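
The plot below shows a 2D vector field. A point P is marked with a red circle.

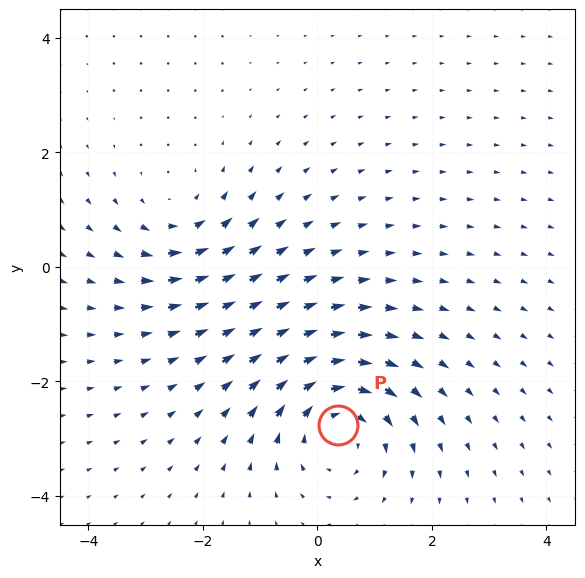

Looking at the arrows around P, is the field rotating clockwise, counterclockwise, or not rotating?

Near P at (0.4, -2.8) the arrows circulate clockwise. The curl (z-component) there is about -5; negative curl means clockwise rotation.

clockwise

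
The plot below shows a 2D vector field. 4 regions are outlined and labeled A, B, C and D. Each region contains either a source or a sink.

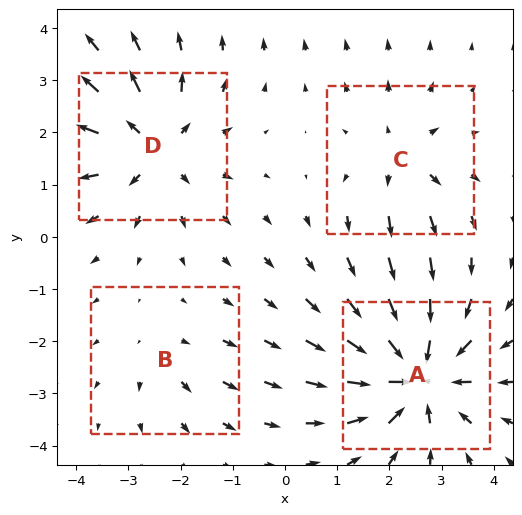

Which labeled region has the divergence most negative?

Divergence at each region's feature centre — A: about -7, B: about +2, C: about +4, D: about +5. Region A is most negative.

A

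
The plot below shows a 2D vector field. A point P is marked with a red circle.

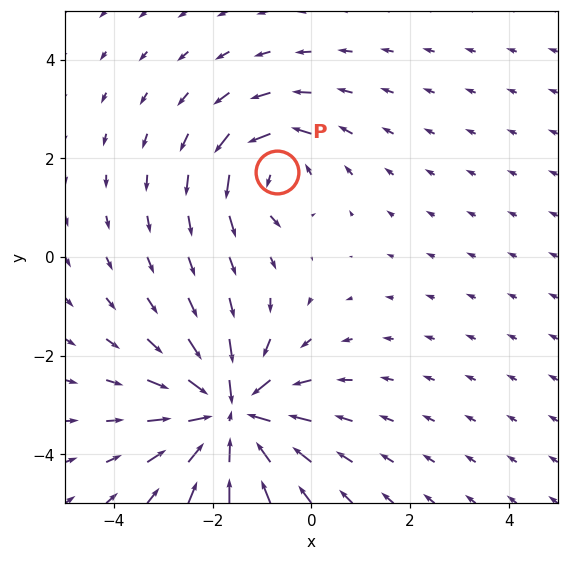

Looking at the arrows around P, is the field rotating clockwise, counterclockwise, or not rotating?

Near P at (-0.7, 1.7) the arrows circulate counterclockwise. The curl (z-component) there is about +3; positive curl means counterclockwise rotation.

counterclockwise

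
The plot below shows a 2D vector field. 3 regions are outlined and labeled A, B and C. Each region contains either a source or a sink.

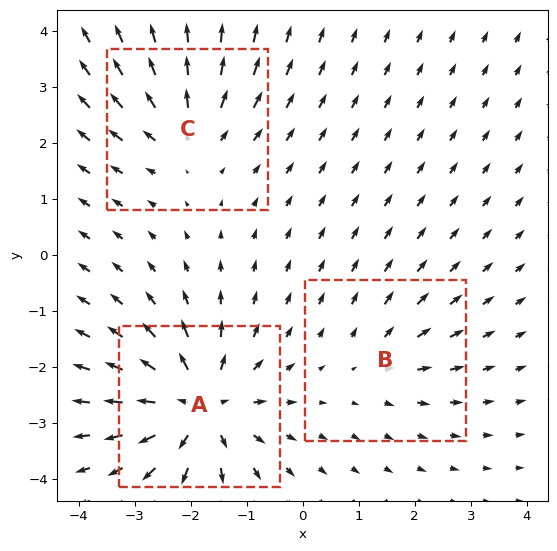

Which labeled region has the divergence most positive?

Divergence at each region's feature centre — A: about +6, B: about +2, C: about +3. Region A is most positive.

A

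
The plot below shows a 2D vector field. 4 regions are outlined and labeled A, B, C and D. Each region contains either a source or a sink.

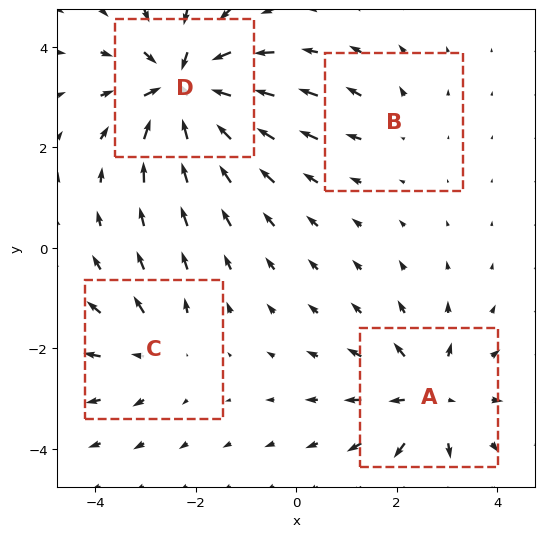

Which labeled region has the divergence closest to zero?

Divergence at each region's feature centre — A: about +5, B: about +2, C: about +3, D: about -8. Region B is closest to zero.

B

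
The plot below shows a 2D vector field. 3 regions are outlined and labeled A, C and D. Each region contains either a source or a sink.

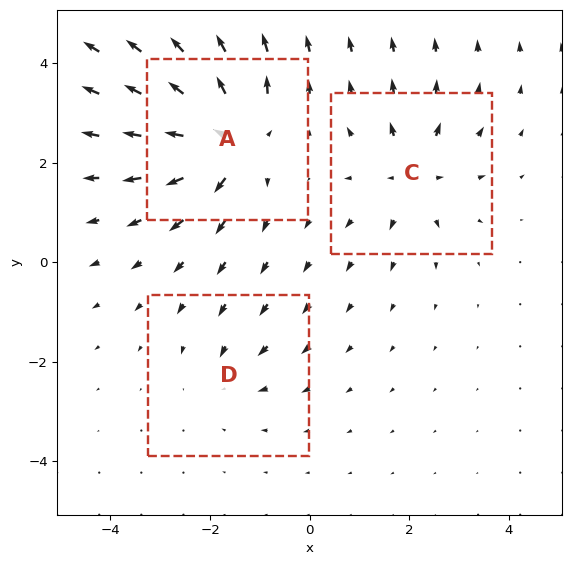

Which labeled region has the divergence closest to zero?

Divergence at each region's feature centre — A: about +6, C: about +4, D: about -2. Region D is closest to zero.

D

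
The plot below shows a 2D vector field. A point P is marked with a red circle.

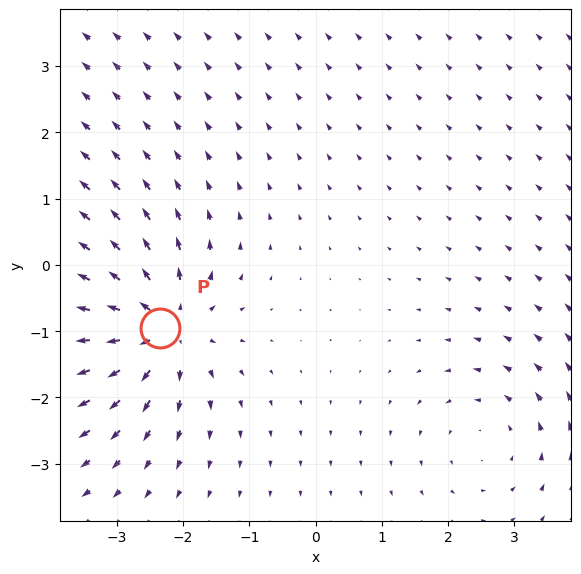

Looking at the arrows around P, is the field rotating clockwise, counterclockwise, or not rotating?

not rotating

Near P at (-2.3, -0.9) the arrows show no circulation. The curl there is ≈0.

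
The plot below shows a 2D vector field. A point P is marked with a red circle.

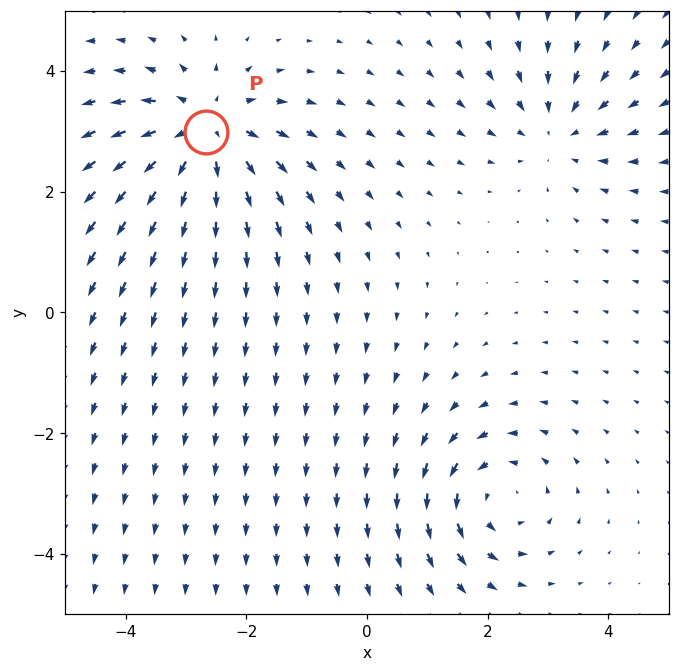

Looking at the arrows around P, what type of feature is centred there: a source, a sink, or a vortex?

At P (-2.7, 3.0) the arrows spread outward. Divergence about +6, curl ≈0 — positive divergence with near-zero curl is a source.

source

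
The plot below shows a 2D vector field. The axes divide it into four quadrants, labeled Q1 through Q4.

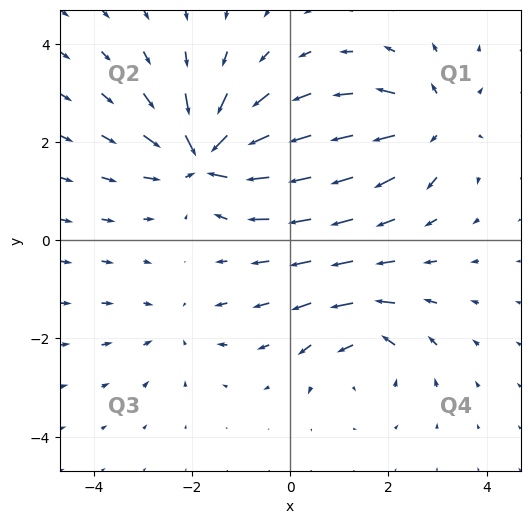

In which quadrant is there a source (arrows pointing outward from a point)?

The source sits at approximately (2.9, 2.4), which lies in quadrant Q1. The divergence there is about +4, positive as expected for a source.

Q1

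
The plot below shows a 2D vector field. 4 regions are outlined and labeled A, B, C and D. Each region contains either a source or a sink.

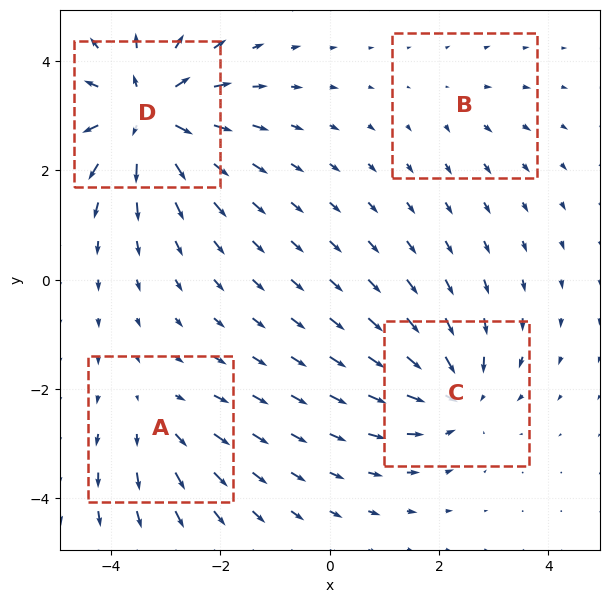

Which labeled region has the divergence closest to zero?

Divergence at each region's feature centre — A: about +3, B: about +2, C: about -5, D: about +8. Region B is closest to zero.

B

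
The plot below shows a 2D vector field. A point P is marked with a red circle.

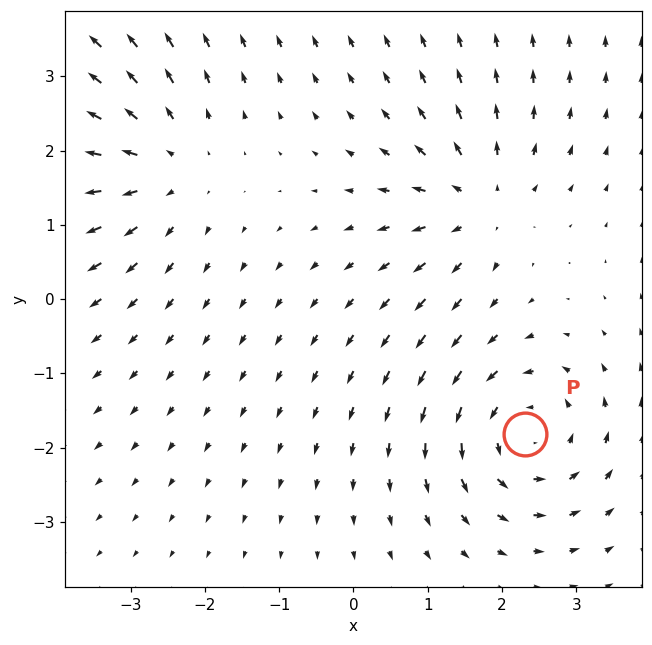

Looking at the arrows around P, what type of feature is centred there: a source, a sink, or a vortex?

vortex

At P (2.3, -1.8) the arrows circulate counterclockwise. Divergence ≈0, curl about +5 — near-zero divergence with nonzero curl is a vortex.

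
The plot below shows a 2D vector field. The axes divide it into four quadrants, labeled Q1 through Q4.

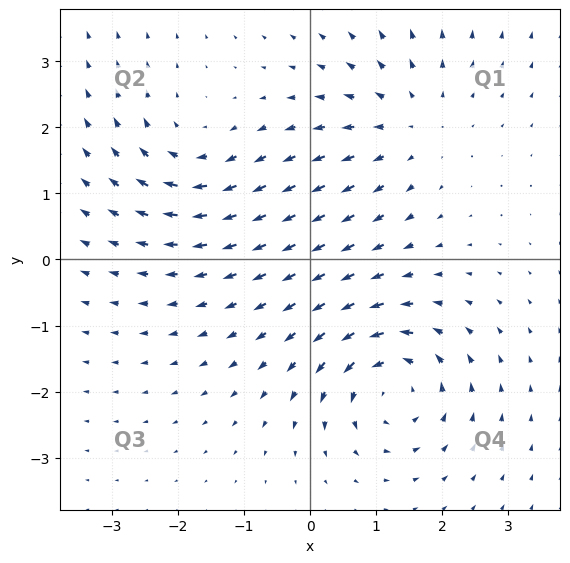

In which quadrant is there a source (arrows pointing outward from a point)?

Q1

The source sits at approximately (1.5, 2.0), which lies in quadrant Q1. The divergence there is about +3, positive as expected for a source.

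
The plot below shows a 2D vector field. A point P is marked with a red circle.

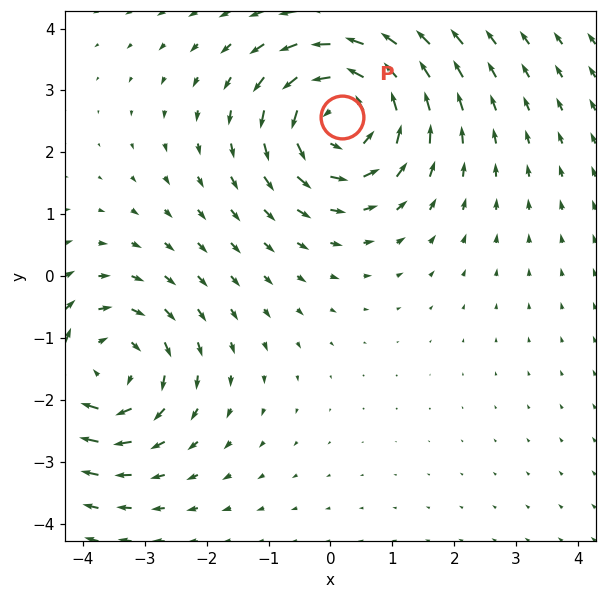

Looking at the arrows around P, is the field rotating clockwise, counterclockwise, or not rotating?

counterclockwise

Near P at (0.2, 2.6) the arrows circulate counterclockwise. The curl (z-component) there is about +5; positive curl means counterclockwise rotation.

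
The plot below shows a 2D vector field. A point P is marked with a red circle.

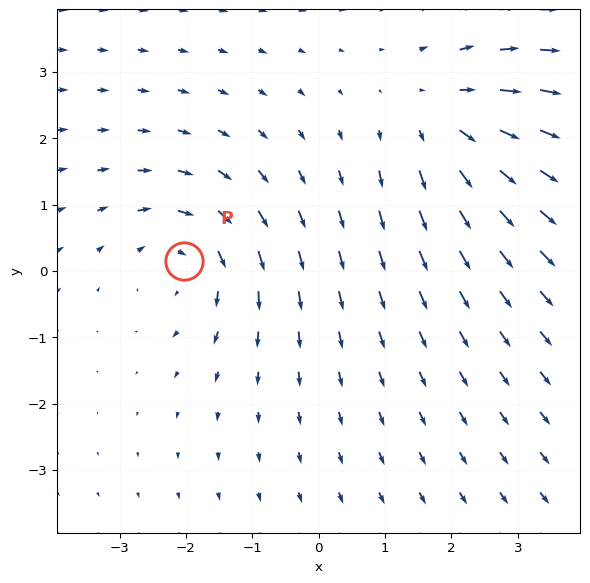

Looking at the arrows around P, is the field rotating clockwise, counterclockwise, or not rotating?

Near P at (-2.0, 0.2) the arrows circulate clockwise. The curl (z-component) there is about -3; negative curl means clockwise rotation.

clockwise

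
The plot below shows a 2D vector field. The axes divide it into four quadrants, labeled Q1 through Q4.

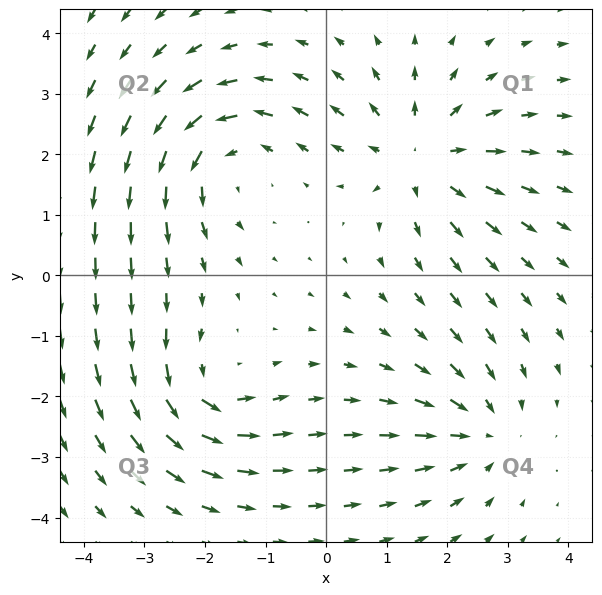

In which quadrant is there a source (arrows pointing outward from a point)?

Q1

The source sits at approximately (1.6, 2.0), which lies in quadrant Q1. The divergence there is about +3, positive as expected for a source.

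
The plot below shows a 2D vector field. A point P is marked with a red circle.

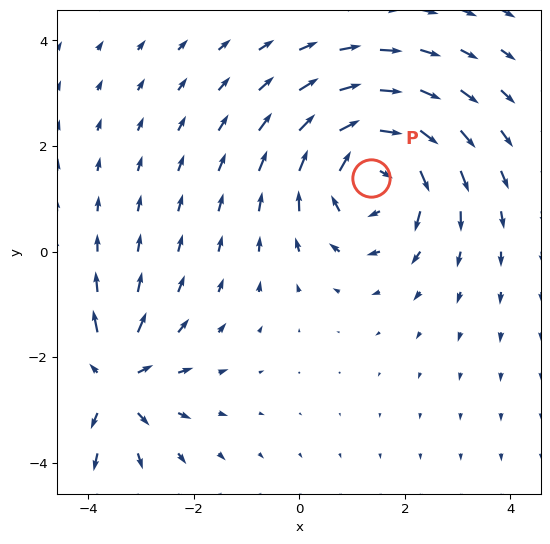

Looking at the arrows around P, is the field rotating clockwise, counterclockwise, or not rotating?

Near P at (1.4, 1.4) the arrows circulate clockwise. The curl (z-component) there is about -4; negative curl means clockwise rotation.

clockwise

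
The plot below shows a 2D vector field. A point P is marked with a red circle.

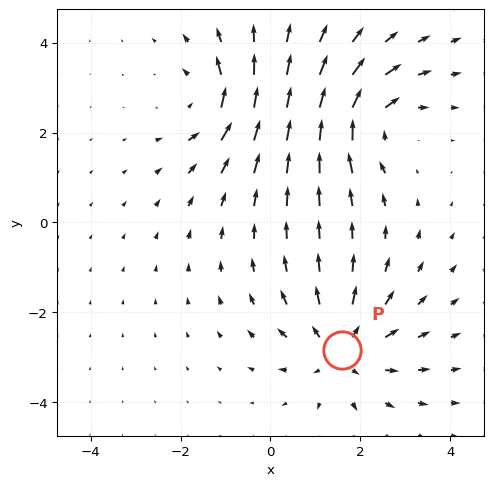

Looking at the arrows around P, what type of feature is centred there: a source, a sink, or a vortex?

source

At P (1.6, -2.8) the arrows spread outward. Divergence about +4, curl ≈0 — positive divergence with near-zero curl is a source.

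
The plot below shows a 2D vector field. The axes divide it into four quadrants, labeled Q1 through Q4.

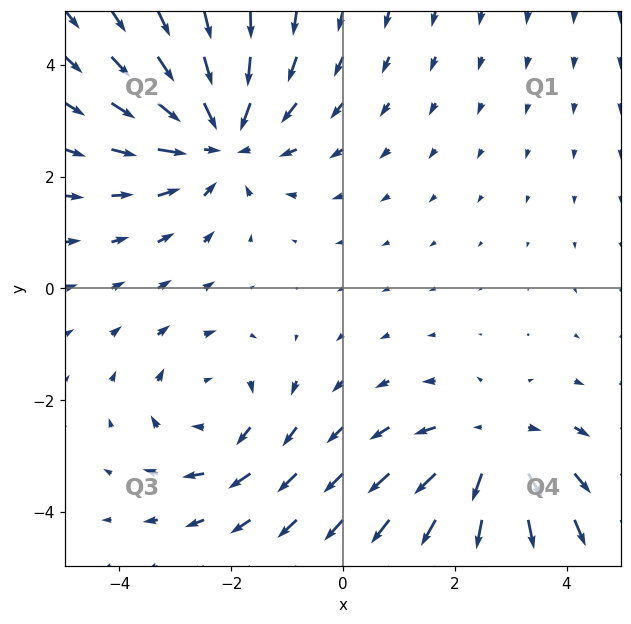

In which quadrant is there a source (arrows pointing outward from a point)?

The source sits at approximately (2.7, -3.0), which lies in quadrant Q4. The divergence there is about +4, positive as expected for a source.

Q4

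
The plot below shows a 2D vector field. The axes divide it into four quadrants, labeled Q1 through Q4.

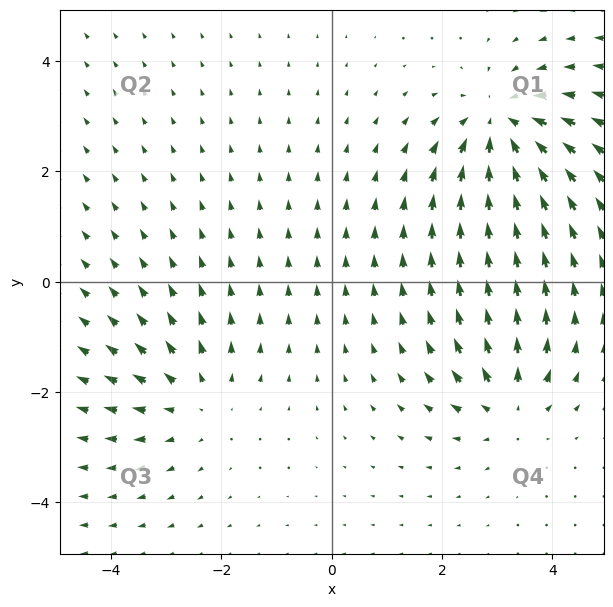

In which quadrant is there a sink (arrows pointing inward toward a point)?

The sink sits at approximately (3.1, 2.8), which lies in quadrant Q1. The divergence there is about -4, negative as expected for a sink.

Q1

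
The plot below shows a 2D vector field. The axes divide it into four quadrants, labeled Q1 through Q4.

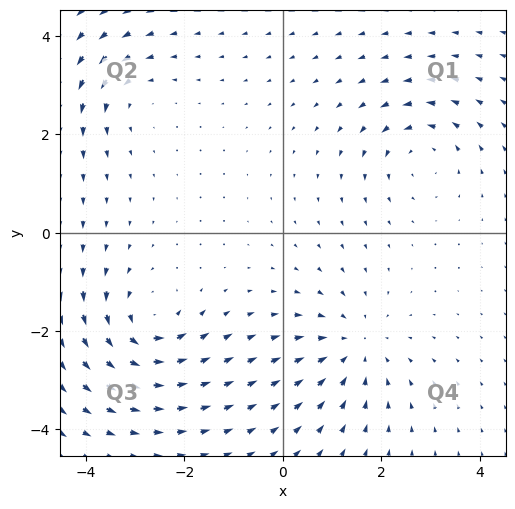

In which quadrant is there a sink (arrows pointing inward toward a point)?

The sink sits at approximately (1.5, -2.3), which lies in quadrant Q4. The divergence there is about -4, negative as expected for a sink.

Q4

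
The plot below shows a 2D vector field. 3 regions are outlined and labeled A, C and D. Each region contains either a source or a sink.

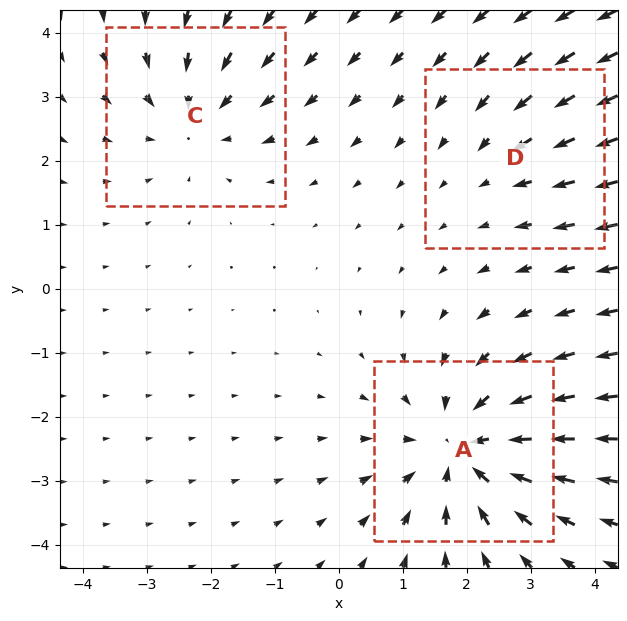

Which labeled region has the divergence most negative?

A

Divergence at each region's feature centre — A: about -4, C: about -3, D: about -2. Region A is most negative.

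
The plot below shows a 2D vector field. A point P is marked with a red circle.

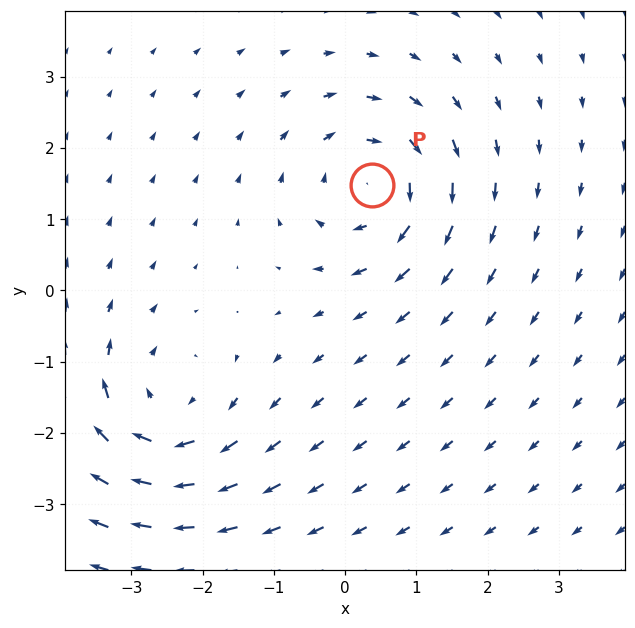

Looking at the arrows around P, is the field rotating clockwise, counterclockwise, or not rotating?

Near P at (0.4, 1.5) the arrows circulate clockwise. The curl (z-component) there is about -5; negative curl means clockwise rotation.

clockwise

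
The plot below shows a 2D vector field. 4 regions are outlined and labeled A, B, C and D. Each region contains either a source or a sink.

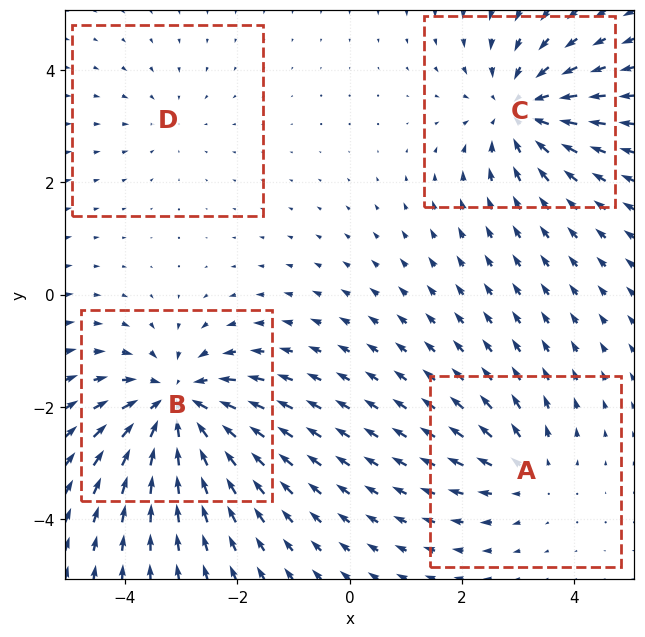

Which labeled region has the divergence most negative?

Divergence at each region's feature centre — A: about +3, B: about -7, C: about -5, D: about -2. Region B is most negative.

B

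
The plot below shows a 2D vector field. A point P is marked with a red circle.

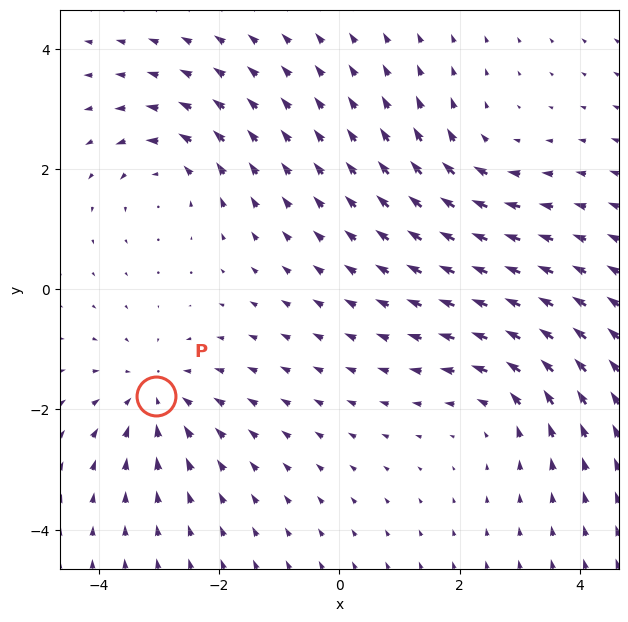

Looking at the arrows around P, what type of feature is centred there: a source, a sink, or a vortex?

sink

At P (-3.1, -1.8) the arrows converge inward. Divergence about -3, curl ≈0 — negative divergence with near-zero curl is a sink.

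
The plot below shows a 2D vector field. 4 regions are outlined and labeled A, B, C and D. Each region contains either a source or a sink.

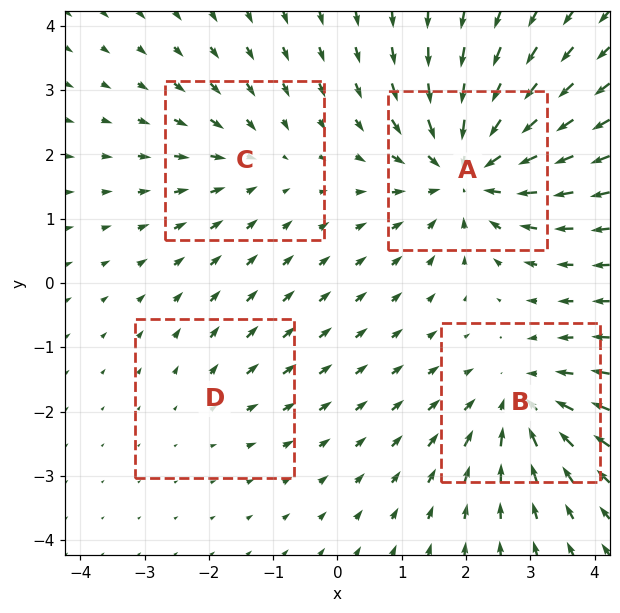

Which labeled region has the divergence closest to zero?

Divergence at each region's feature centre — A: about -7, B: about -5, C: about -3, D: about +2. Region D is closest to zero.

D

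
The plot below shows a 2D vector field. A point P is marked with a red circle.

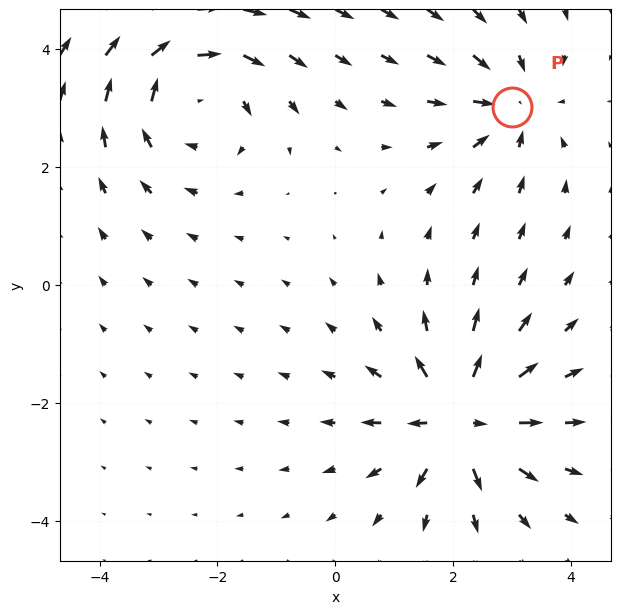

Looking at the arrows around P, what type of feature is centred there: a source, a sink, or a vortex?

sink

At P (3.0, 3.0) the arrows converge inward. Divergence about -3, curl ≈0 — negative divergence with near-zero curl is a sink.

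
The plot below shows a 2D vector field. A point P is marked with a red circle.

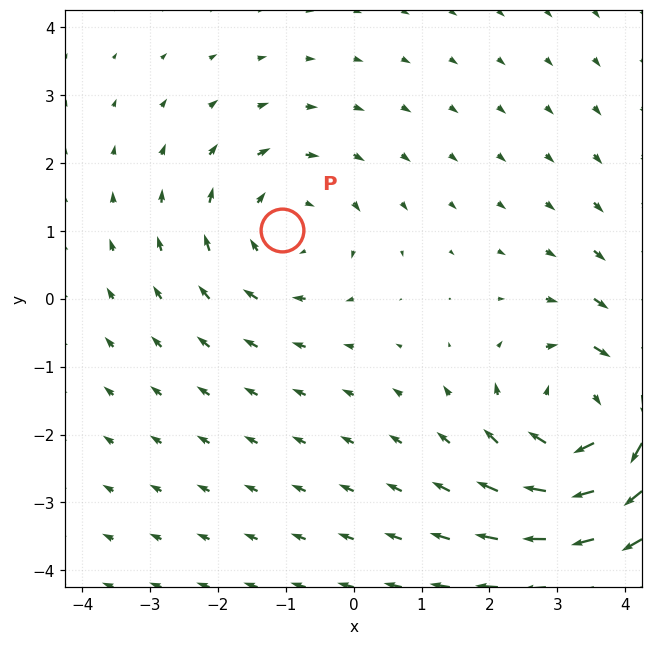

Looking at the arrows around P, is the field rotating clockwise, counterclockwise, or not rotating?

clockwise

Near P at (-1.1, 1.0) the arrows circulate clockwise. The curl (z-component) there is about -2; negative curl means clockwise rotation.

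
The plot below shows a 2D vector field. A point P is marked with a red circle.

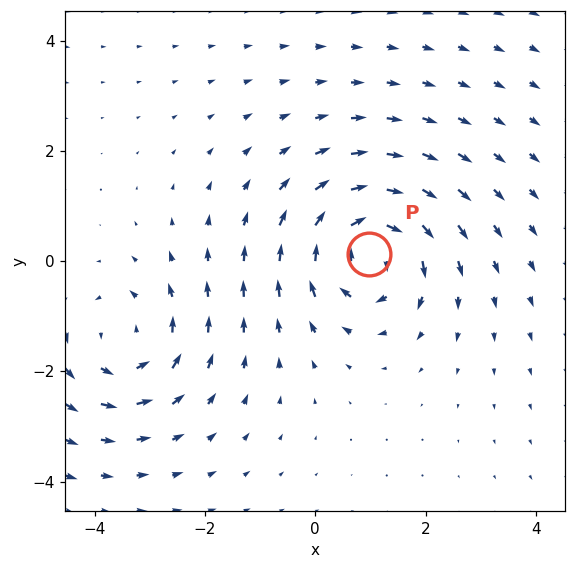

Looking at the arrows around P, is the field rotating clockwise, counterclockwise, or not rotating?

clockwise

Near P at (1.0, 0.1) the arrows circulate clockwise. The curl (z-component) there is about -6; negative curl means clockwise rotation.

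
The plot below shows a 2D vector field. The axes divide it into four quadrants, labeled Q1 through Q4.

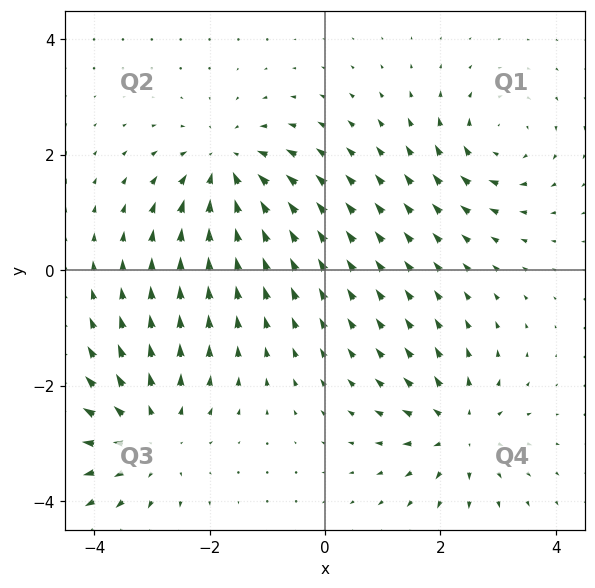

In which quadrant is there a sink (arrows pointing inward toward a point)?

Q2

The sink sits at approximately (-1.7, 1.8), which lies in quadrant Q2. The divergence there is about -5, negative as expected for a sink.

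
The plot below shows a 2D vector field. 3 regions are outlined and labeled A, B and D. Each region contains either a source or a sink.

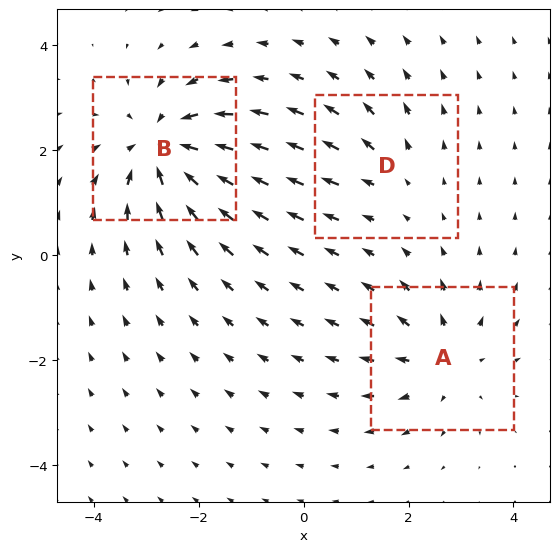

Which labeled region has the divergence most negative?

B

Divergence at each region's feature centre — A: about +3, B: about -5, D: about +2. Region B is most negative.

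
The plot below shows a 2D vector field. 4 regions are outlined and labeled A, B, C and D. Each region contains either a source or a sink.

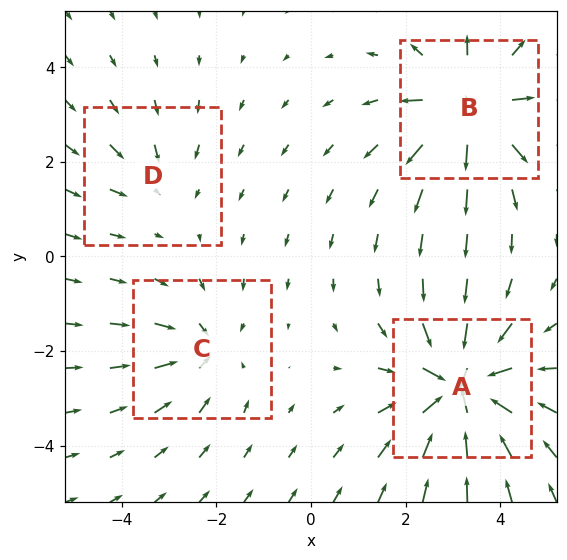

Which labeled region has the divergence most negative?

Divergence at each region's feature centre — A: about -8, B: about +6, C: about -4, D: about -2. Region A is most negative.

A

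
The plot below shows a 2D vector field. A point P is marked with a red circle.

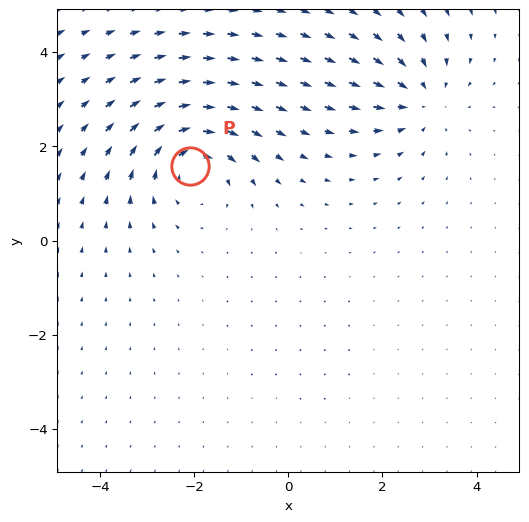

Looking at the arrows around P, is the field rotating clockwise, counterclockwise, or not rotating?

Near P at (-2.1, 1.6) the arrows circulate clockwise. The curl (z-component) there is about -4; negative curl means clockwise rotation.

clockwise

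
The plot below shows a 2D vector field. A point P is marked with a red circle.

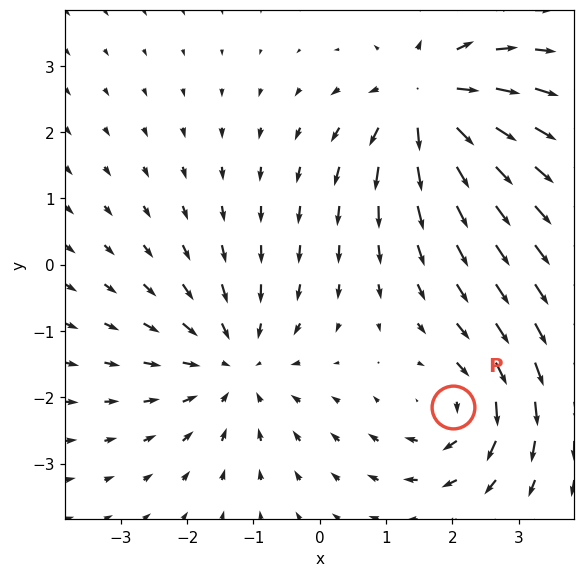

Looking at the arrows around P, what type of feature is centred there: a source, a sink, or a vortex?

vortex

At P (2.0, -2.1) the arrows circulate clockwise. Divergence ≈0, curl about -4 — near-zero divergence with nonzero curl is a vortex.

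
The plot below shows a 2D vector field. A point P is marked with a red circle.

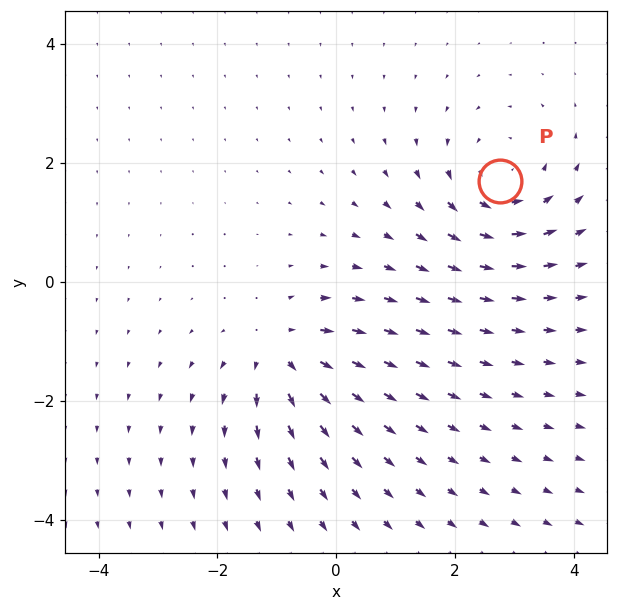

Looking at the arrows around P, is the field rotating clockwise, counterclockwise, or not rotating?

counterclockwise

Near P at (2.8, 1.7) the arrows circulate counterclockwise. The curl (z-component) there is about +4; positive curl means counterclockwise rotation.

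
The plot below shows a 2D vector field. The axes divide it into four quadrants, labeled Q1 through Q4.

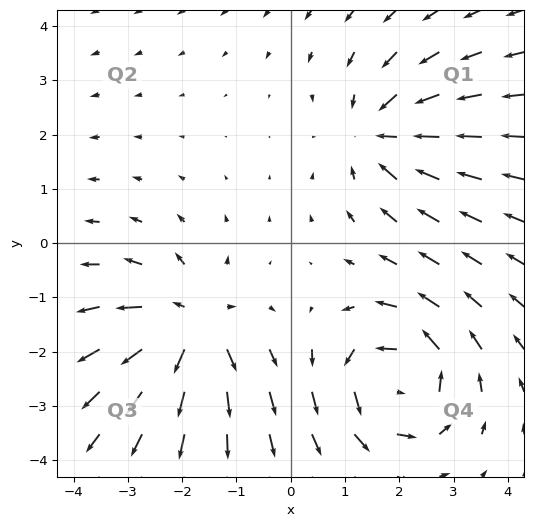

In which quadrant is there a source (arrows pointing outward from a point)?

The source sits at approximately (-1.8, -1.5), which lies in quadrant Q3. The divergence there is about +6, positive as expected for a source.

Q3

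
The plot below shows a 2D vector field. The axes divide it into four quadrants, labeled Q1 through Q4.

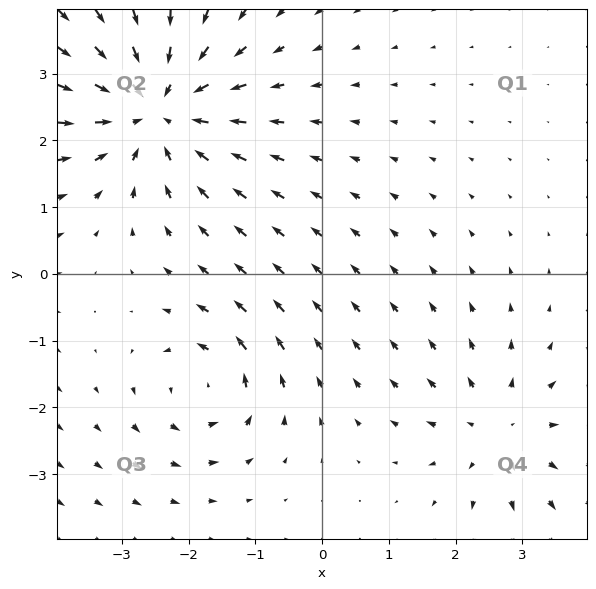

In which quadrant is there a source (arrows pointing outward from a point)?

The source sits at approximately (2.7, -2.3), which lies in quadrant Q4. The divergence there is about +3, positive as expected for a source.

Q4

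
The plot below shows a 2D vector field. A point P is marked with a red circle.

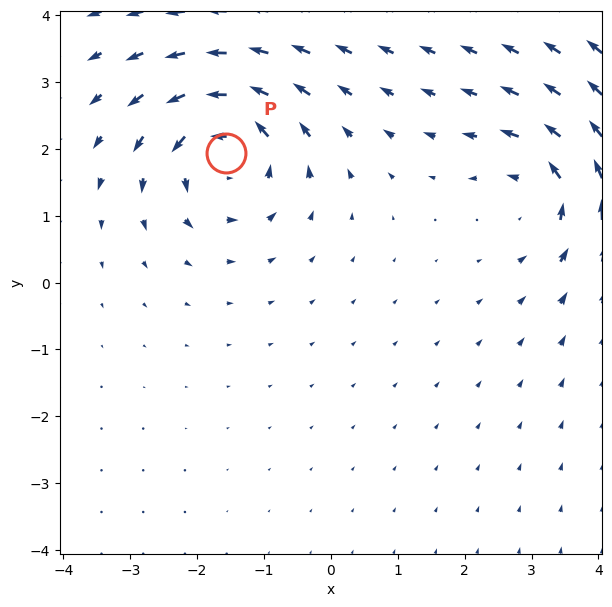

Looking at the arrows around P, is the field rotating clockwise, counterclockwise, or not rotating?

Near P at (-1.6, 1.9) the arrows circulate counterclockwise. The curl (z-component) there is about +5; positive curl means counterclockwise rotation.

counterclockwise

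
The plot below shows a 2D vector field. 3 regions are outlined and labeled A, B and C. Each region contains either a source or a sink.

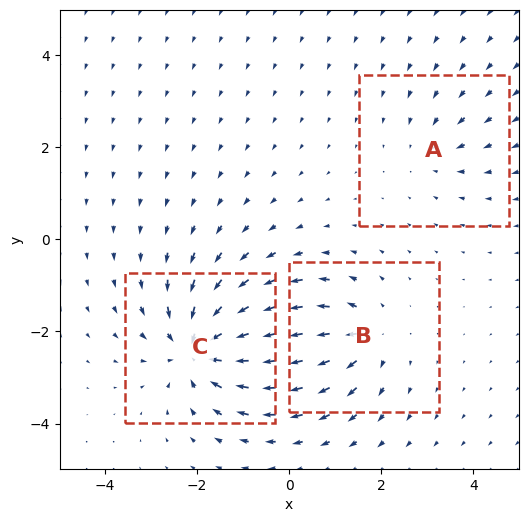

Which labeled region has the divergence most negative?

C

Divergence at each region's feature centre — A: about -2, B: about +3, C: about -5. Region C is most negative.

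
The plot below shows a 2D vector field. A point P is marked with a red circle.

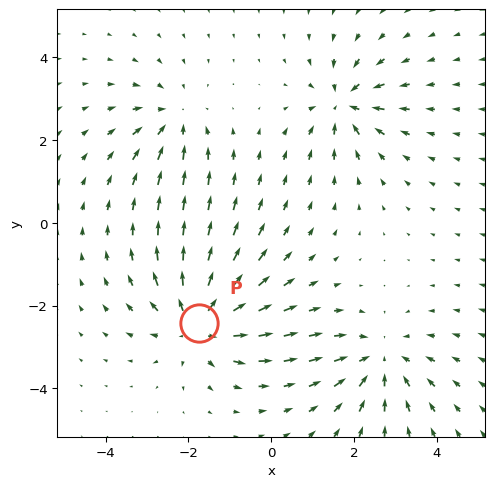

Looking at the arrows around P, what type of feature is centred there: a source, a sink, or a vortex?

At P (-1.7, -2.4) the arrows spread outward. Divergence about +5, curl ≈0 — positive divergence with near-zero curl is a source.

source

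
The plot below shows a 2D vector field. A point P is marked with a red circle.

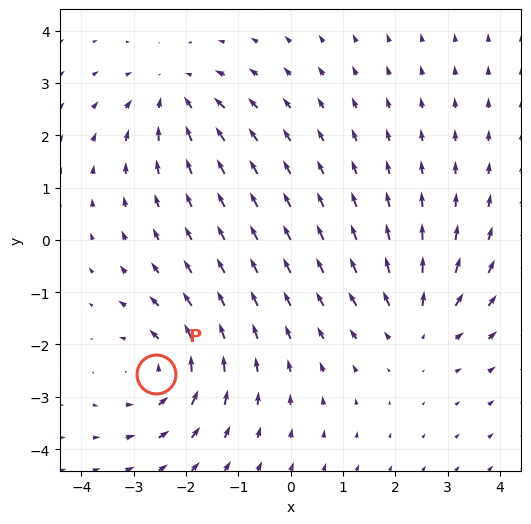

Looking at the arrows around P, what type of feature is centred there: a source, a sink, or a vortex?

vortex

At P (-2.6, -2.6) the arrows circulate counterclockwise. Divergence ≈0, curl about +4 — near-zero divergence with nonzero curl is a vortex.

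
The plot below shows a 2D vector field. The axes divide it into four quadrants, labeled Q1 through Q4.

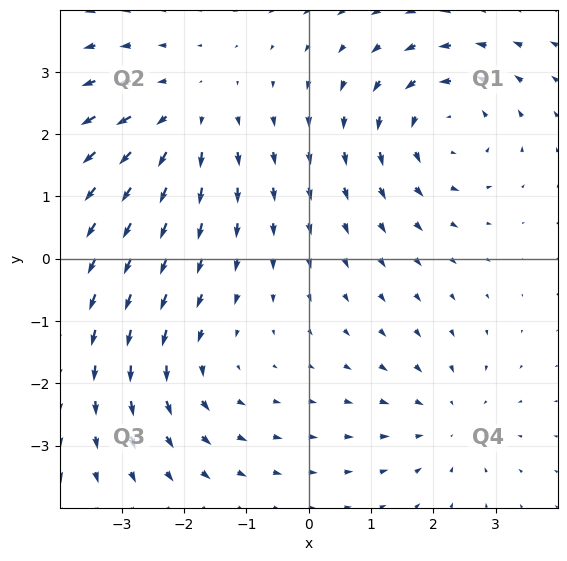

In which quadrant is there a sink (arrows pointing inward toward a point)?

Q4

The sink sits at approximately (2.2, -2.6), which lies in quadrant Q4. The divergence there is about -2, negative as expected for a sink.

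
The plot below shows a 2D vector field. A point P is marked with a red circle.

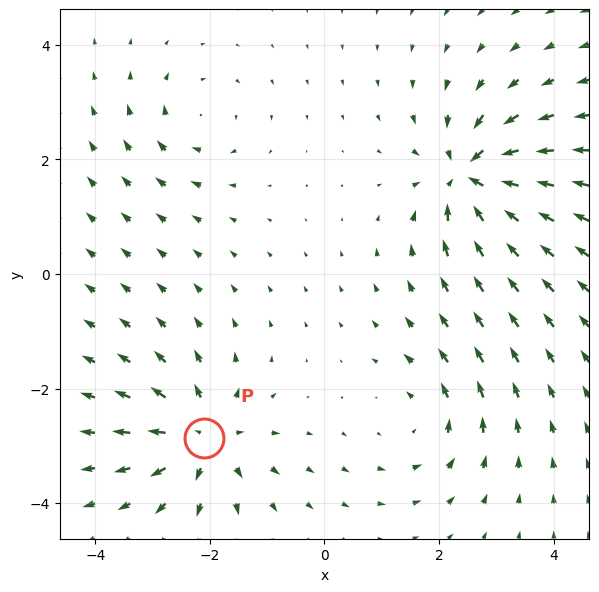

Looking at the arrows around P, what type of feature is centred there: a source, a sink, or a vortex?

source

At P (-2.1, -2.9) the arrows spread outward. Divergence about +6, curl ≈0 — positive divergence with near-zero curl is a source.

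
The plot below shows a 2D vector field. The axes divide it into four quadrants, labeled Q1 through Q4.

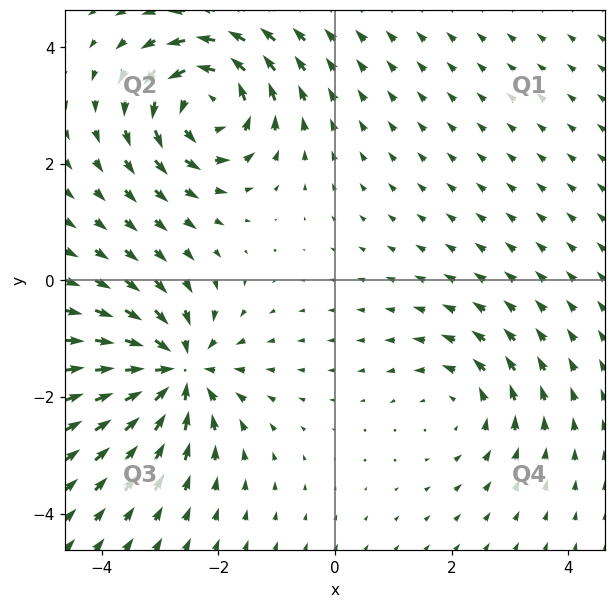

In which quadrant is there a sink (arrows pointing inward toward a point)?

The sink sits at approximately (-2.7, -1.6), which lies in quadrant Q3. The divergence there is about -5, negative as expected for a sink.

Q3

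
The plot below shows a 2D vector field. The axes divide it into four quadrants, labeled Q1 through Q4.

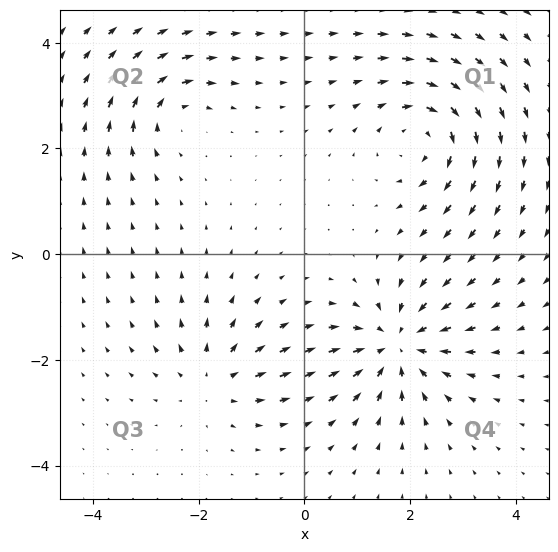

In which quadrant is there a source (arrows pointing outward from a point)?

Q3

The source sits at approximately (-1.7, -2.4), which lies in quadrant Q3. The divergence there is about +3, positive as expected for a source.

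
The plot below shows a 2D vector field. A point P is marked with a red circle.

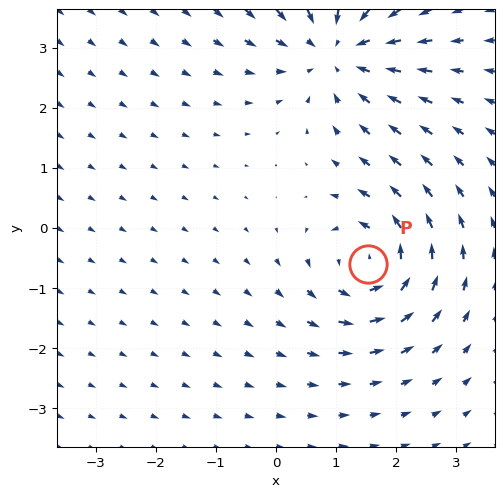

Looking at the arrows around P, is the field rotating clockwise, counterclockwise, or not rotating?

counterclockwise

Near P at (1.5, -0.6) the arrows circulate counterclockwise. The curl (z-component) there is about +4; positive curl means counterclockwise rotation.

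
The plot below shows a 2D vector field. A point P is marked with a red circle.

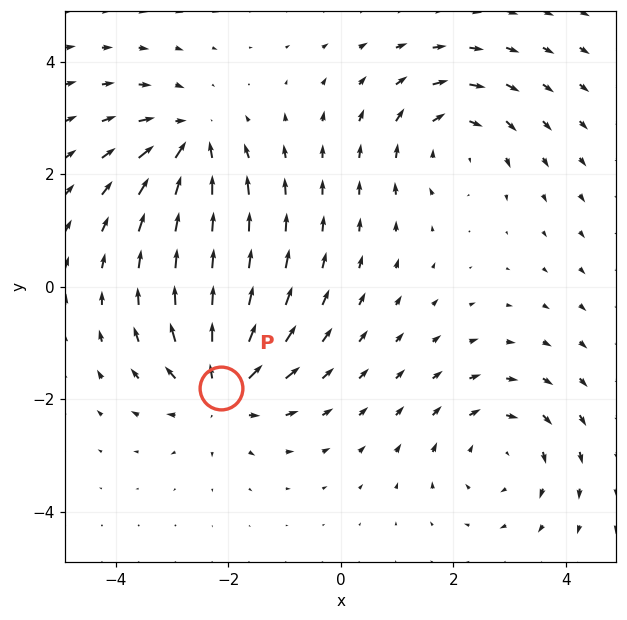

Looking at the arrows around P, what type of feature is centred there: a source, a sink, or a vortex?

source

At P (-2.1, -1.8) the arrows spread outward. Divergence about +6, curl ≈0 — positive divergence with near-zero curl is a source.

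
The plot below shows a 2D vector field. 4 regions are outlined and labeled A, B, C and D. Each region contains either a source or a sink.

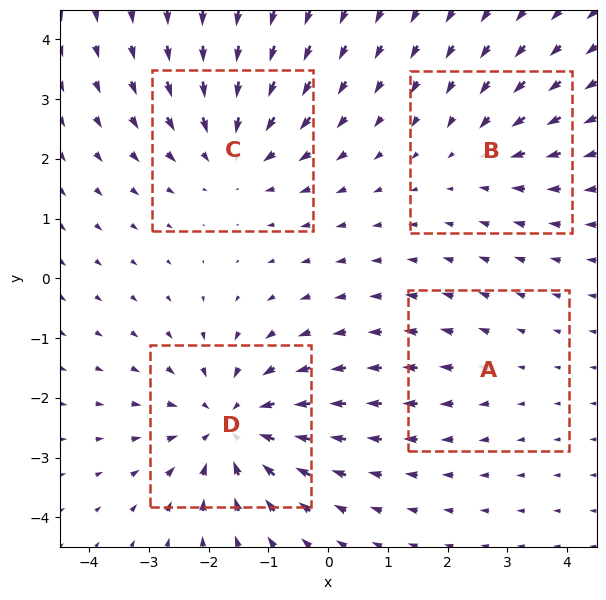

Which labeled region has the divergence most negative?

D

Divergence at each region's feature centre — A: about +2, B: about -3, C: about -4, D: about -6. Region D is most negative.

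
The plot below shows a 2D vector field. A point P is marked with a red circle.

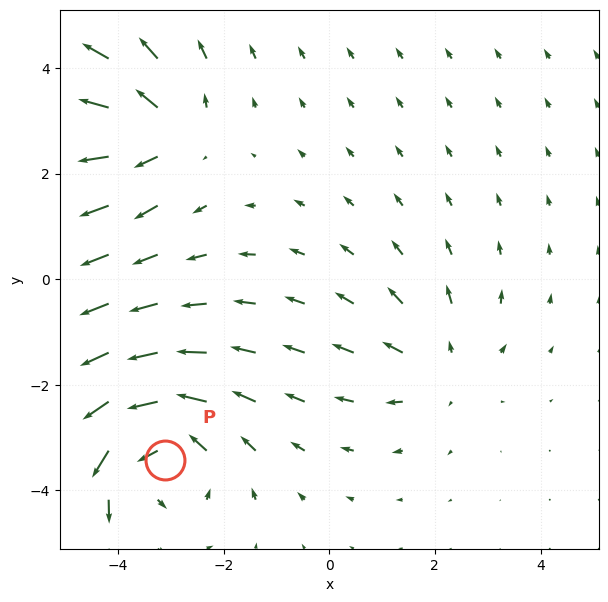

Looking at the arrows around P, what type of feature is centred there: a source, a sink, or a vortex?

vortex

At P (-3.1, -3.4) the arrows circulate counterclockwise. Divergence ≈0, curl about +4 — near-zero divergence with nonzero curl is a vortex.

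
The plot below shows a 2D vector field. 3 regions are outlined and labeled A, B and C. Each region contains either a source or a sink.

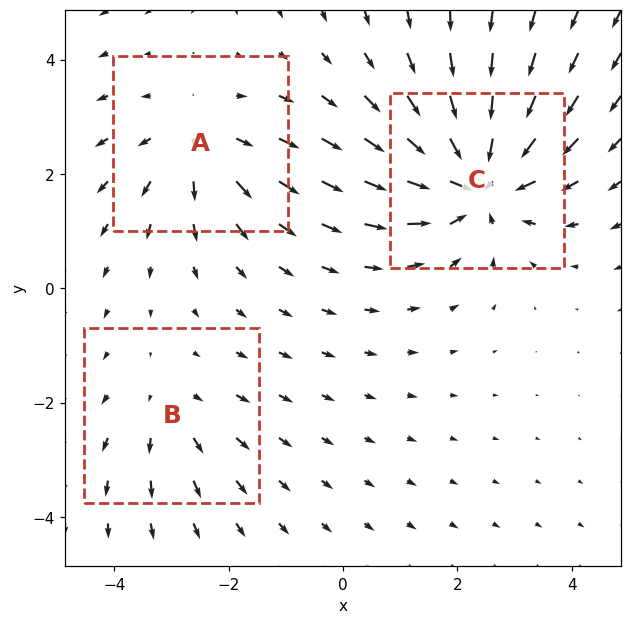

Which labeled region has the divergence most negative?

Divergence at each region's feature centre — A: about +3, B: about +2, C: about -5. Region C is most negative.

C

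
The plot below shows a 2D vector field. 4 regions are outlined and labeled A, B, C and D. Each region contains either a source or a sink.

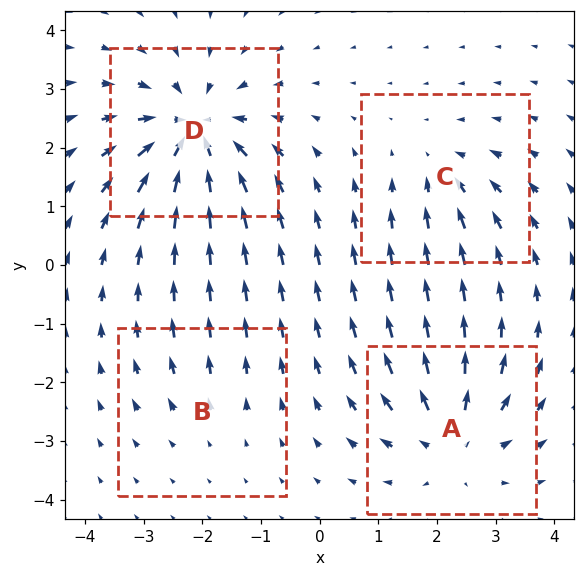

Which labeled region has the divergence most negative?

Divergence at each region's feature centre — A: about +5, B: about +2, C: about -3, D: about -7. Region D is most negative.

D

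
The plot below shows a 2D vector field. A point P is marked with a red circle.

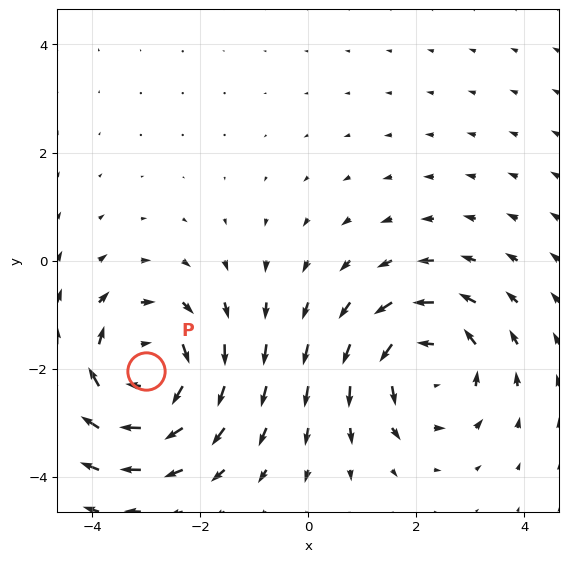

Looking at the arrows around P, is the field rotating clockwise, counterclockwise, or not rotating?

clockwise

Near P at (-3.0, -2.0) the arrows circulate clockwise. The curl (z-component) there is about -4; negative curl means clockwise rotation.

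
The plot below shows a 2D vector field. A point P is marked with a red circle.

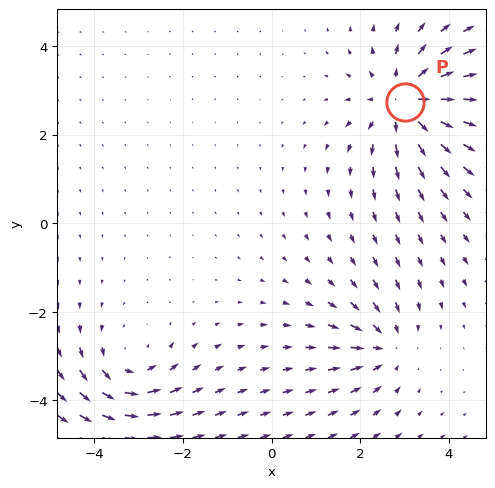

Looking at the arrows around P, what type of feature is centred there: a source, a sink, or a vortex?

source

At P (3.0, 2.7) the arrows spread outward. Divergence about +5, curl ≈0 — positive divergence with near-zero curl is a source.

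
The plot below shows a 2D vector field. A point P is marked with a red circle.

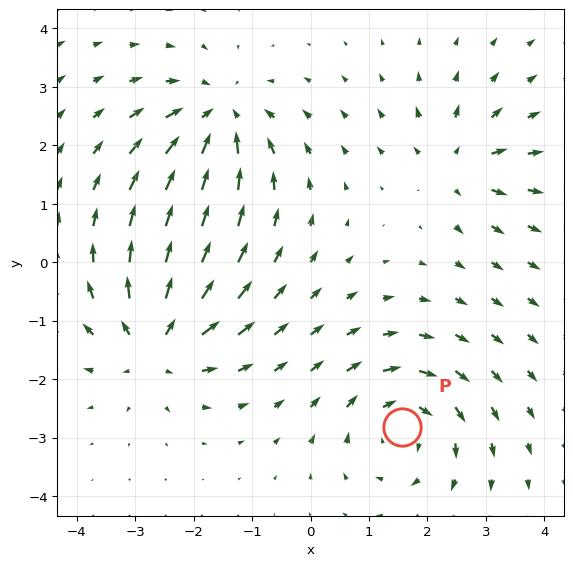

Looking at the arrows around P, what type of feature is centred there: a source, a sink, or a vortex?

At P (1.6, -2.8) the arrows circulate clockwise. Divergence ≈0, curl about -5 — near-zero divergence with nonzero curl is a vortex.

vortex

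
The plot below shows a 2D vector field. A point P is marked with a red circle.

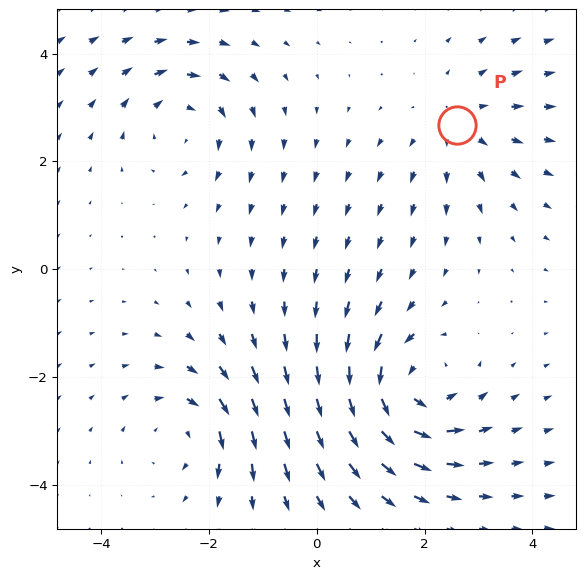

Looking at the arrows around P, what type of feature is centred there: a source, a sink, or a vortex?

source

At P (2.6, 2.7) the arrows spread outward. Divergence about +3, curl ≈0 — positive divergence with near-zero curl is a source.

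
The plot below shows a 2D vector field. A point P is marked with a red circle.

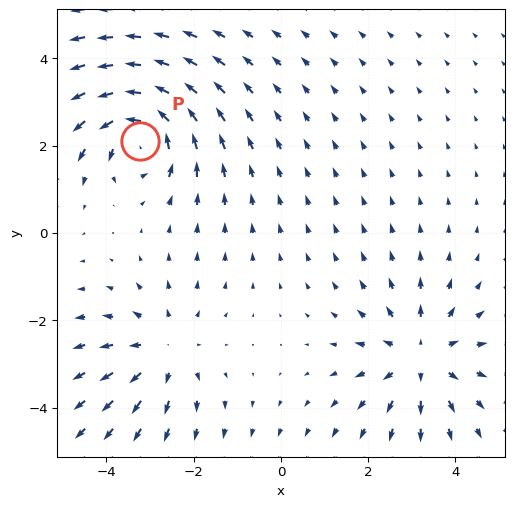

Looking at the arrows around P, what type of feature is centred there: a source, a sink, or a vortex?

vortex

At P (-3.2, 2.1) the arrows circulate counterclockwise. Divergence ≈0, curl about +7 — near-zero divergence with nonzero curl is a vortex.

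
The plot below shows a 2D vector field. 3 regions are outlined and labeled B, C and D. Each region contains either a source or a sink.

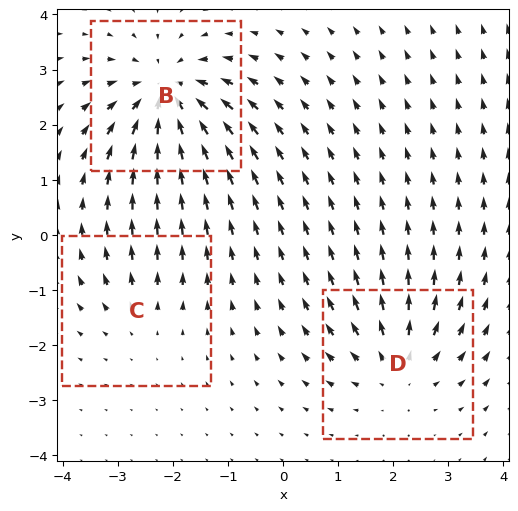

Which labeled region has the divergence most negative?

B

Divergence at each region's feature centre — B: about -5, C: about +2, D: about +3. Region B is most negative.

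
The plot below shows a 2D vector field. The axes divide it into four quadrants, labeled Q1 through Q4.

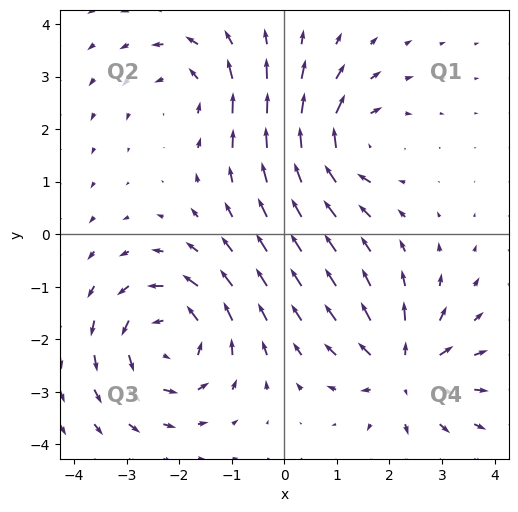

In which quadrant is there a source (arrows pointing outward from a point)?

The source sits at approximately (2.3, -2.6), which lies in quadrant Q4. The divergence there is about +5, positive as expected for a source.

Q4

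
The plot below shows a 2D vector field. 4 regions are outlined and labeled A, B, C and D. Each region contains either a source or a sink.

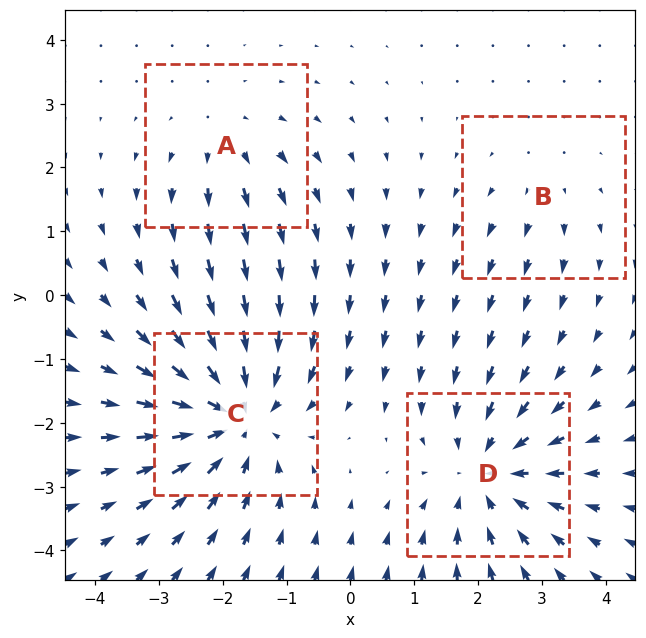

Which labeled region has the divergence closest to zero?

B

Divergence at each region's feature centre — A: about +3, B: about +2, C: about -6, D: about -5. Region B is closest to zero.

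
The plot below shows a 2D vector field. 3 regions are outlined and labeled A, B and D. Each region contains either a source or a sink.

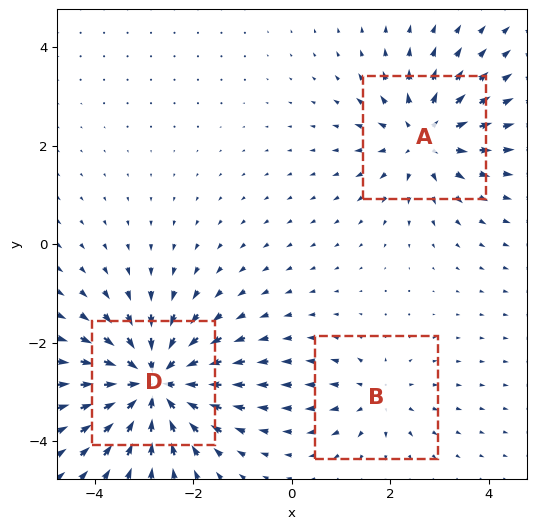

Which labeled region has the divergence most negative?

Divergence at each region's feature centre — A: about +4, B: about +2, D: about -6. Region D is most negative.

D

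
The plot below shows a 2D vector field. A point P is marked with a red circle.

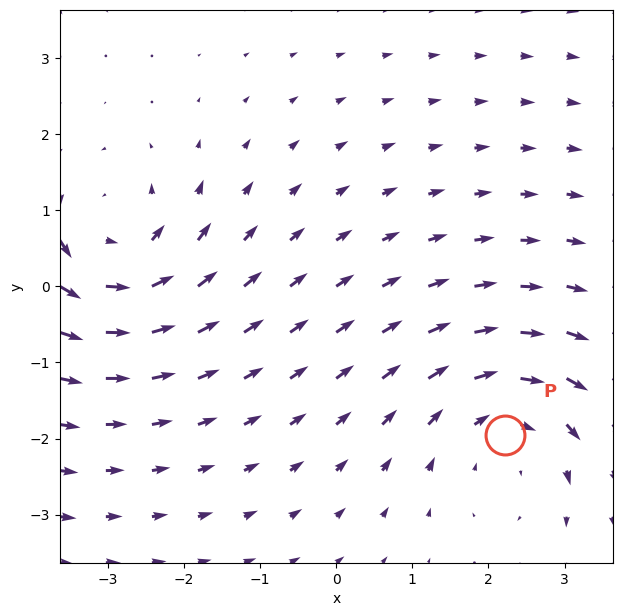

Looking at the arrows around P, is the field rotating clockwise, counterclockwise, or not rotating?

clockwise

Near P at (2.2, -2.0) the arrows circulate clockwise. The curl (z-component) there is about -3; negative curl means clockwise rotation.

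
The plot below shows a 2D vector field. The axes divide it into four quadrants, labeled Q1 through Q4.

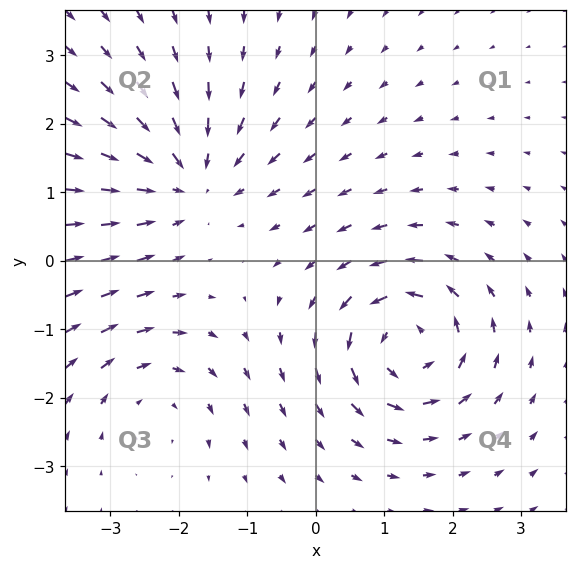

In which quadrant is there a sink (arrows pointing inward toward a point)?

The sink sits at approximately (-1.9, 1.2), which lies in quadrant Q2. The divergence there is about -4, negative as expected for a sink.

Q2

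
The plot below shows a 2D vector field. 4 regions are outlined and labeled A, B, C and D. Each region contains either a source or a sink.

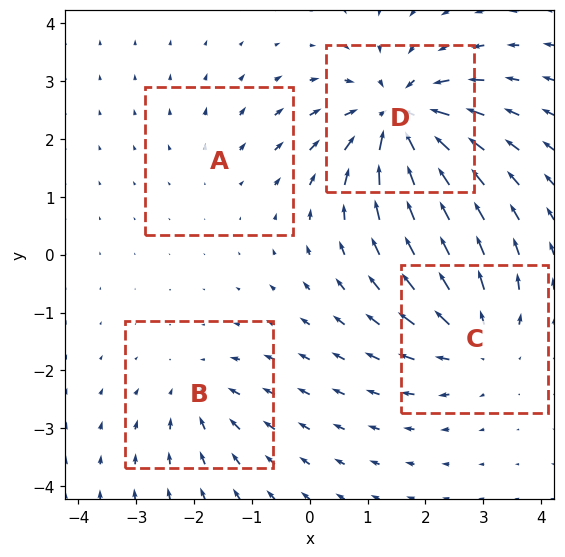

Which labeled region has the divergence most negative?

D

Divergence at each region's feature centre — A: about +2, B: about -4, C: about +5, D: about -8. Region D is most negative.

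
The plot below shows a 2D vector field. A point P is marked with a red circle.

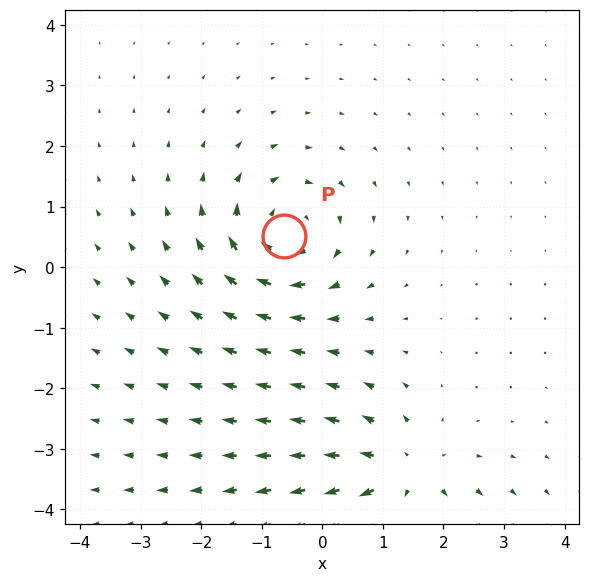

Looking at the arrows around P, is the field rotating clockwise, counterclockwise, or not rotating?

clockwise

Near P at (-0.6, 0.5) the arrows circulate clockwise. The curl (z-component) there is about -5; negative curl means clockwise rotation.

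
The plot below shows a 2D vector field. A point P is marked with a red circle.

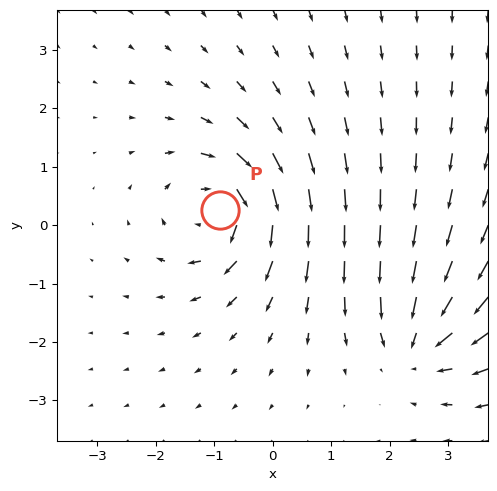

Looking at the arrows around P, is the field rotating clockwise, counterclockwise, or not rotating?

clockwise

Near P at (-0.9, 0.3) the arrows circulate clockwise. The curl (z-component) there is about -6; negative curl means clockwise rotation.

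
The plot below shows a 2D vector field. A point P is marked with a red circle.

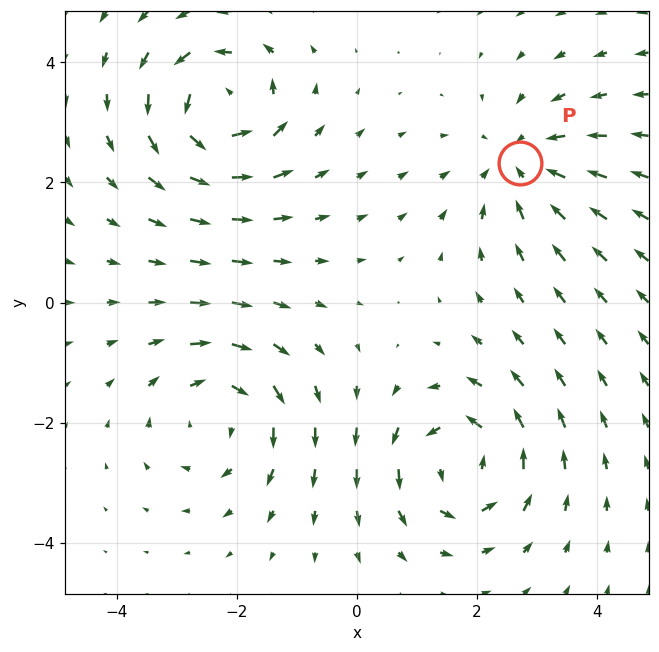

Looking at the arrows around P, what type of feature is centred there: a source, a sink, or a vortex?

At P (2.7, 2.3) the arrows converge inward. Divergence about -4, curl ≈0 — negative divergence with near-zero curl is a sink.

sink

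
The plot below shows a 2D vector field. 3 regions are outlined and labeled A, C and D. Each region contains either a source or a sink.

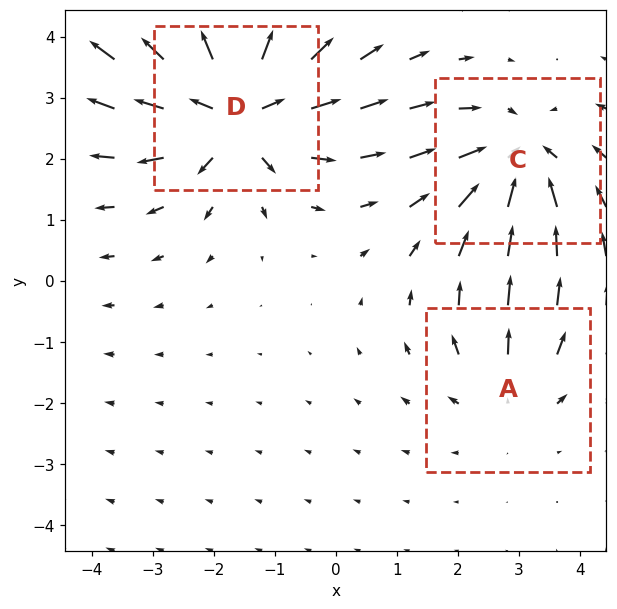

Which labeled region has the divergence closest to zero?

A

Divergence at each region's feature centre — A: about +2, C: about -3, D: about +5. Region A is closest to zero.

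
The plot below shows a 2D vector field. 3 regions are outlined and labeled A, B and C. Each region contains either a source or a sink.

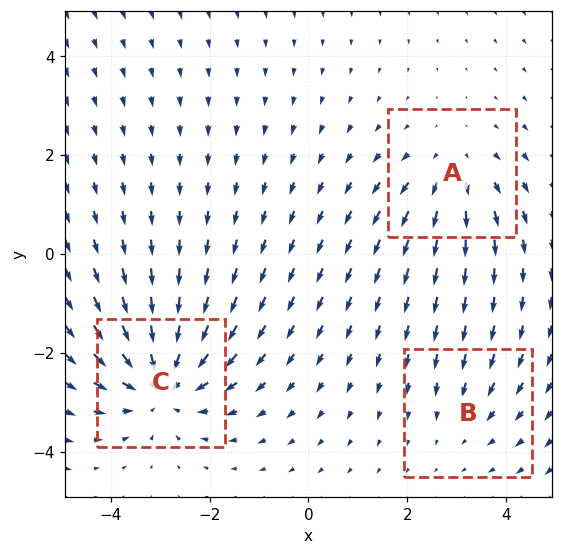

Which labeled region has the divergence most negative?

Divergence at each region's feature centre — A: about +3, B: about -2, C: about -5. Region C is most negative.

C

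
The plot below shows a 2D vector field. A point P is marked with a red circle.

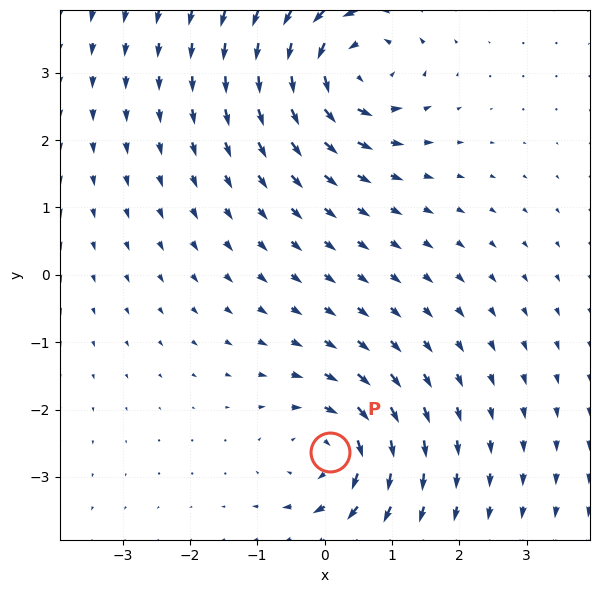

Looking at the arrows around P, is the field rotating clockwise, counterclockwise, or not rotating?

clockwise

Near P at (0.1, -2.6) the arrows circulate clockwise. The curl (z-component) there is about -4; negative curl means clockwise rotation.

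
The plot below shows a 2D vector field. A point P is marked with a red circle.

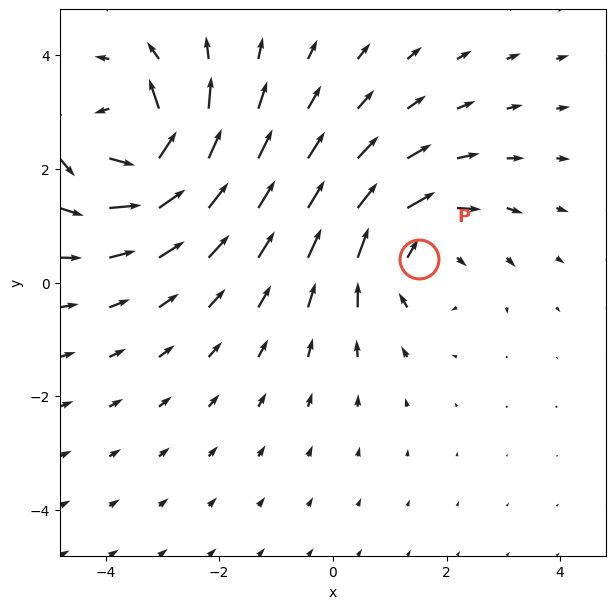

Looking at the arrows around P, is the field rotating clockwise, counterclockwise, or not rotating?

clockwise

Near P at (1.5, 0.4) the arrows circulate clockwise. The curl (z-component) there is about -3; negative curl means clockwise rotation.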